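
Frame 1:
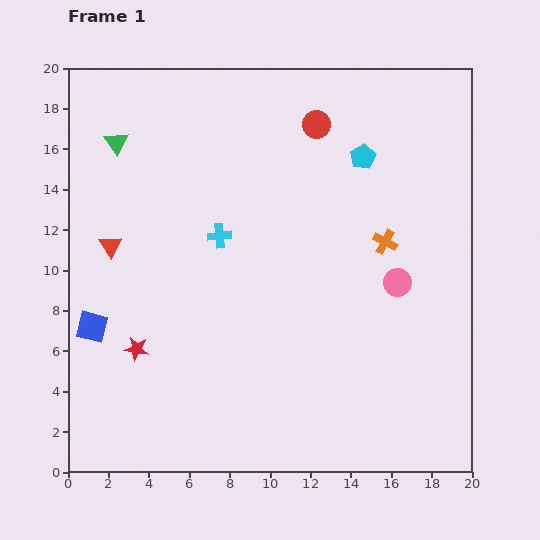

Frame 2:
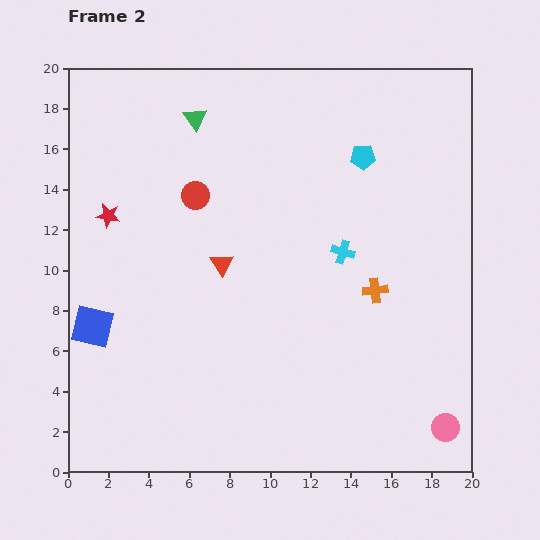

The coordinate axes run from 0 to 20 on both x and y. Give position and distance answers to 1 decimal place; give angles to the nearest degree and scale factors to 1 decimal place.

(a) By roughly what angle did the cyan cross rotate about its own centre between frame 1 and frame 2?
22° clockwise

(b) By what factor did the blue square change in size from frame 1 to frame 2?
1.3×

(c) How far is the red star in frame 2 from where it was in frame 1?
6.7

The red star moved from (3.4, 6.1) to (2.0, 12.7), a distance of √(1.4² + 6.6²) ≈ 6.7.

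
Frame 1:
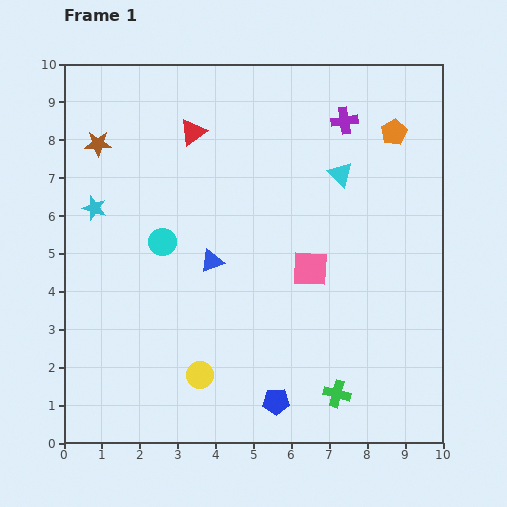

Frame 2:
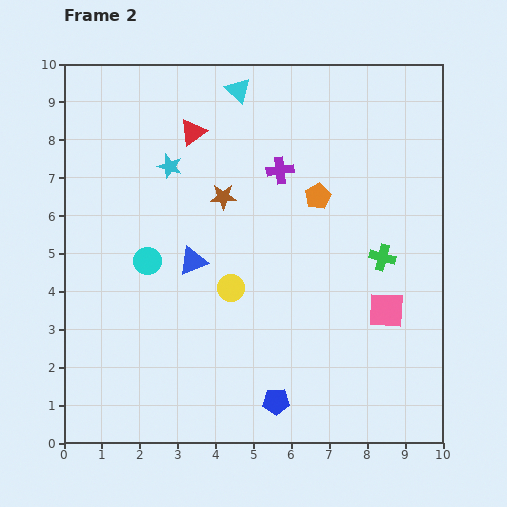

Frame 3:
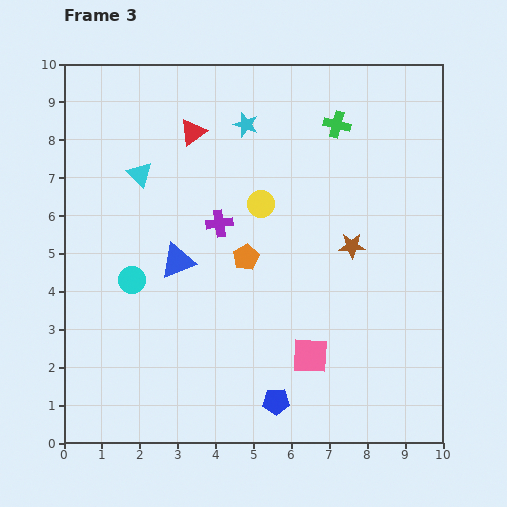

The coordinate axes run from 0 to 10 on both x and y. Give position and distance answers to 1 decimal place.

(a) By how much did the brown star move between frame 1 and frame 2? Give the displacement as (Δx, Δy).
(3.3, -1.4)

The brown star was at (0.9, 7.9) in frame 1 and (4.2, 6.5) in frame 2.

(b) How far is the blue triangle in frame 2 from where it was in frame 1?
0.5

The blue triangle moved from (3.9, 4.8) to (3.4, 4.8), a distance of √(0.5² + 0.0²) ≈ 0.5.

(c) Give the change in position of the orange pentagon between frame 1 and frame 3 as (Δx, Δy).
(-3.9, -3.3)

The orange pentagon was at (8.7, 8.2) in frame 1 and (4.8, 4.9) in frame 3.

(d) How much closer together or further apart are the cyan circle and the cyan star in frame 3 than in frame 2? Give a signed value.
+2.5

Distance in frame 2: 2.6. Distance in frame 3: 5.1.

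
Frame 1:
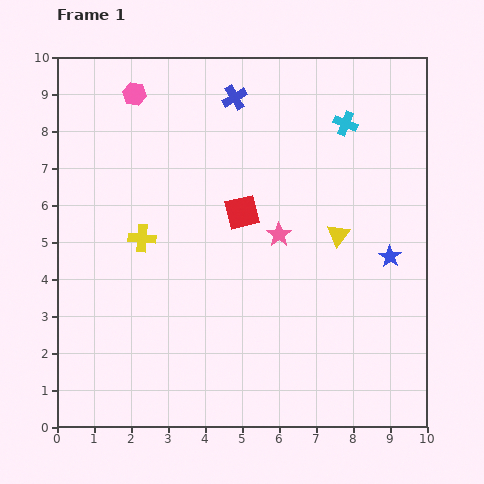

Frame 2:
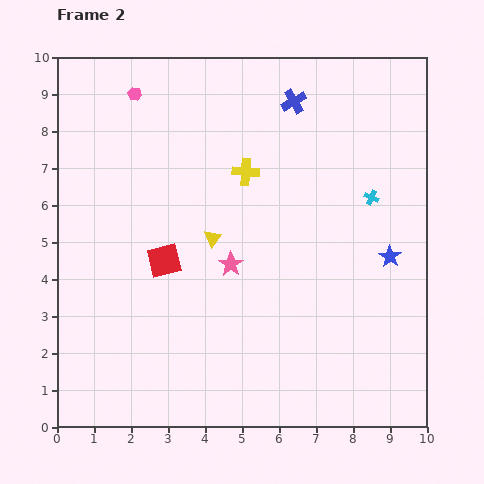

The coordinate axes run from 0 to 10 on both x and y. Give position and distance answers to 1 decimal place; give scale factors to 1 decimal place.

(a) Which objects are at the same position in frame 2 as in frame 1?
the pink hexagon, the blue star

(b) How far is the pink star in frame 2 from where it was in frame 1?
1.5

The pink star moved from (6.0, 5.2) to (4.7, 4.4), a distance of √(1.3² + 0.8²) ≈ 1.5.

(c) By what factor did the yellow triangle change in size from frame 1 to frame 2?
0.8×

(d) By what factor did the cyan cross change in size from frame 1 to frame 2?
0.6×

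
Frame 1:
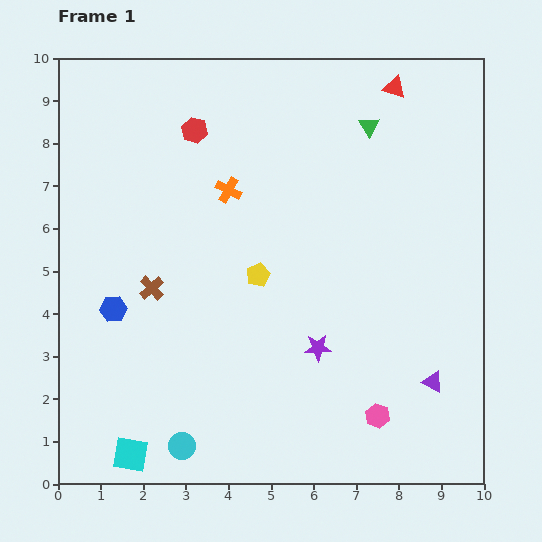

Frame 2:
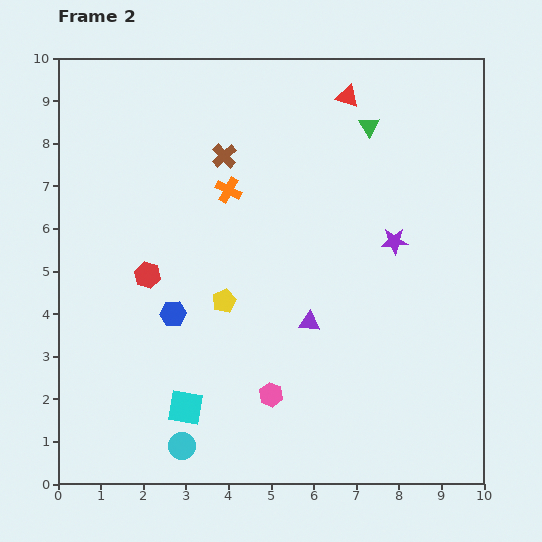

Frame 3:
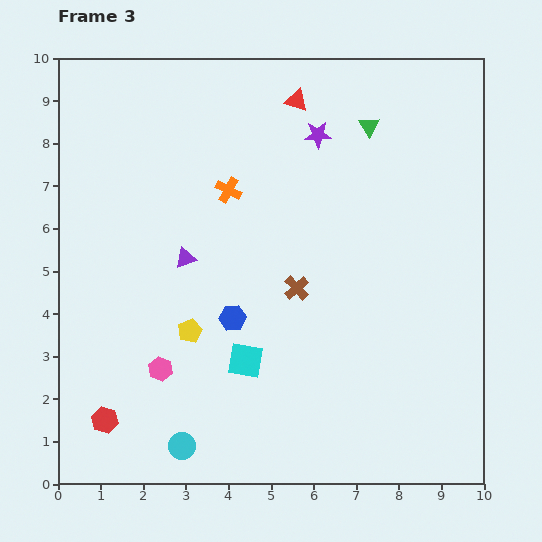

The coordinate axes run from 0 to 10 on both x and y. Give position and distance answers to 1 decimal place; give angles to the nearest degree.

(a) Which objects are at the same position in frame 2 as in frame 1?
the orange cross, the cyan circle, the green triangle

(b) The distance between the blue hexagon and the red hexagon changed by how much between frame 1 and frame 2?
-3.5

Distance in frame 1: 4.6. Distance in frame 2: 1.1.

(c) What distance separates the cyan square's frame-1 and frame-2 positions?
1.7

The cyan square moved from (1.7, 0.7) to (3.0, 1.8), a distance of √(1.3² + 1.1²) ≈ 1.7.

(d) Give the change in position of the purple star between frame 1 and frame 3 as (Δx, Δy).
(0.0, 5.0)

The purple star was at (6.1, 3.2) in frame 1 and (6.1, 8.2) in frame 3.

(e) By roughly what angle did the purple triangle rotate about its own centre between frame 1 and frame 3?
48° counter-clockwise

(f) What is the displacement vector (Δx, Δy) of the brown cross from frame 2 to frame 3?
(1.7, -3.1)

The brown cross was at (3.9, 7.7) in frame 2 and (5.6, 4.6) in frame 3.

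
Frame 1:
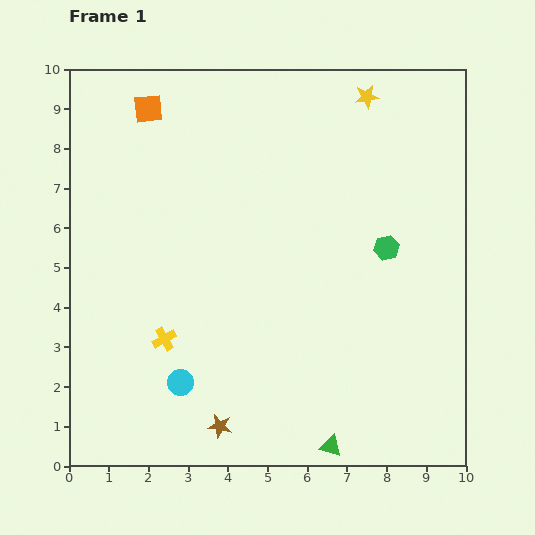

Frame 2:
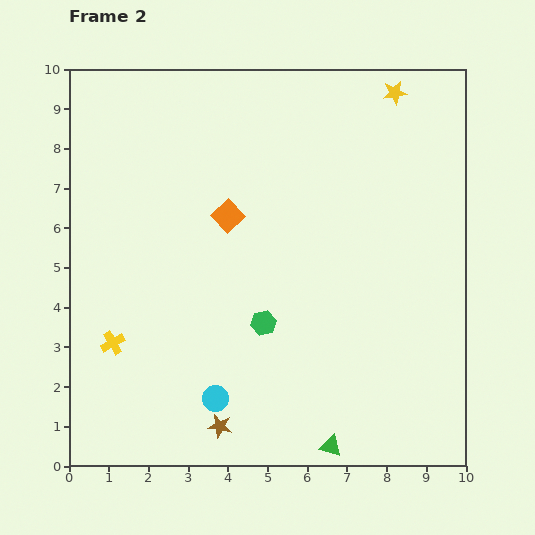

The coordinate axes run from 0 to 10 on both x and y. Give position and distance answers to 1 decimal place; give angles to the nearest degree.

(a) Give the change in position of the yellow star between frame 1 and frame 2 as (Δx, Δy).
(0.7, 0.1)

The yellow star was at (7.5, 9.3) in frame 1 and (8.2, 9.4) in frame 2.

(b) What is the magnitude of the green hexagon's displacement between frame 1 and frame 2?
3.6

The green hexagon moved from (8.0, 5.5) to (4.9, 3.6), a distance of √(3.1² + 1.9²) ≈ 3.6.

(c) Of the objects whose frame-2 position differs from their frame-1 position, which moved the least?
the yellow star

(moved 0.7)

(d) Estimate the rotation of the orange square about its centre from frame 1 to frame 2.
37° counter-clockwise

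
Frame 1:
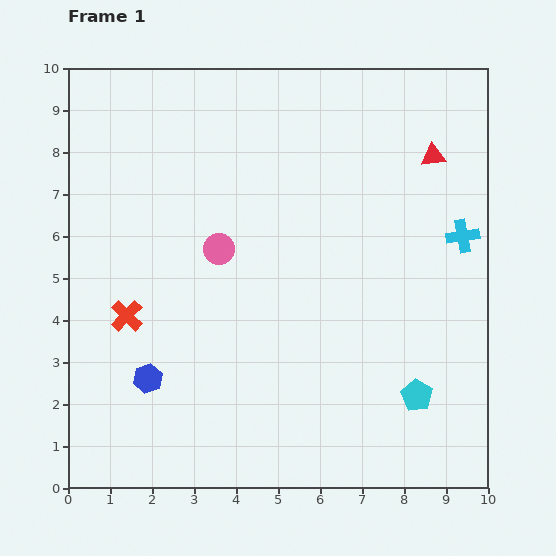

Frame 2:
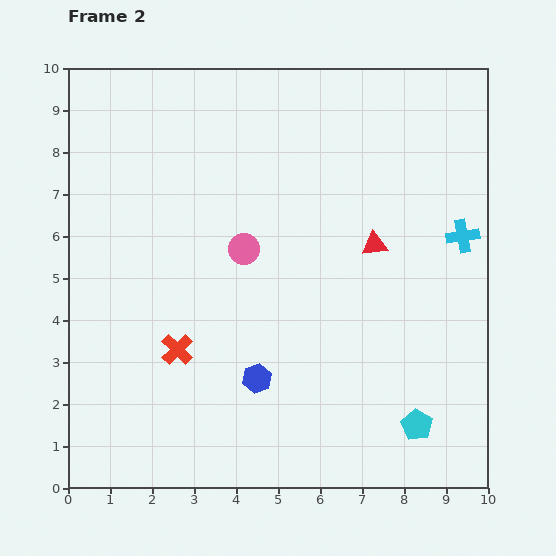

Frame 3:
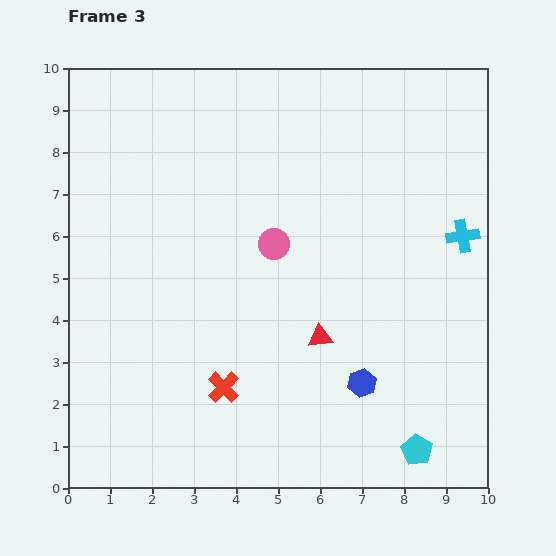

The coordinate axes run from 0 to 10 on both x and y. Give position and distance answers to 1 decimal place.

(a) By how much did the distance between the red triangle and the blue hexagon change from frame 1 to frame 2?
-4.3

Distance in frame 1: 8.6. Distance in frame 2: 4.3.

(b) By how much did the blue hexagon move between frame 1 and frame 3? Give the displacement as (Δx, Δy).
(5.1, -0.1)

The blue hexagon was at (1.9, 2.6) in frame 1 and (7.0, 2.5) in frame 3.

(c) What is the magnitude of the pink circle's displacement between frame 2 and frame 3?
0.7

The pink circle moved from (4.2, 5.7) to (4.9, 5.8), a distance of √(0.7² + 0.1²) ≈ 0.7.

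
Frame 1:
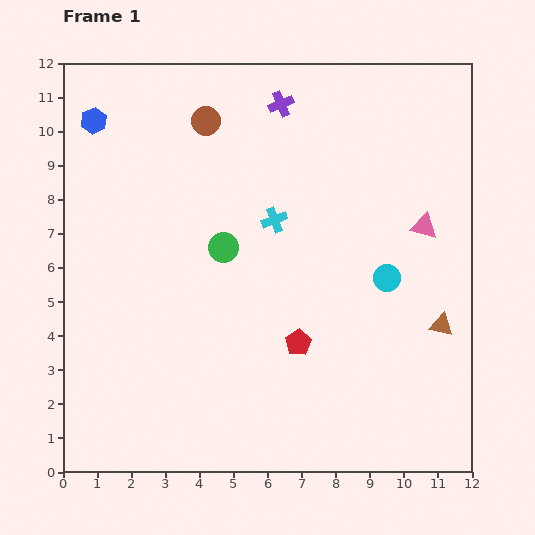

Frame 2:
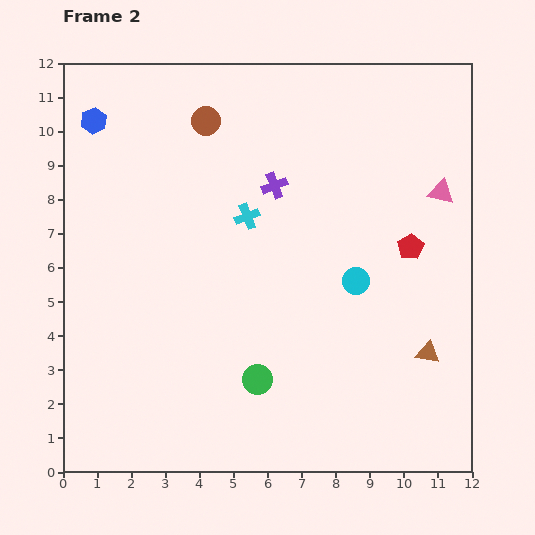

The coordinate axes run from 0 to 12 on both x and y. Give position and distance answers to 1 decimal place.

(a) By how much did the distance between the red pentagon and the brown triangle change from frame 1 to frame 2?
-1.1

Distance in frame 1: 4.2. Distance in frame 2: 3.1.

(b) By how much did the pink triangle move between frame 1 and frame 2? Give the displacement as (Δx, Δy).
(0.5, 1.0)

The pink triangle was at (10.6, 7.2) in frame 1 and (11.1, 8.2) in frame 2.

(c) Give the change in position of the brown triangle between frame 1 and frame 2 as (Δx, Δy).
(-0.4, -0.8)

The brown triangle was at (11.1, 4.3) in frame 1 and (10.7, 3.5) in frame 2.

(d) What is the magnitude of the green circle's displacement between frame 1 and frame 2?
4.0

The green circle moved from (4.7, 6.6) to (5.7, 2.7), a distance of √(1.0² + 3.9²) ≈ 4.0.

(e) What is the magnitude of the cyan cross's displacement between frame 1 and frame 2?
0.8

The cyan cross moved from (6.2, 7.4) to (5.4, 7.5), a distance of √(0.8² + 0.1²) ≈ 0.8.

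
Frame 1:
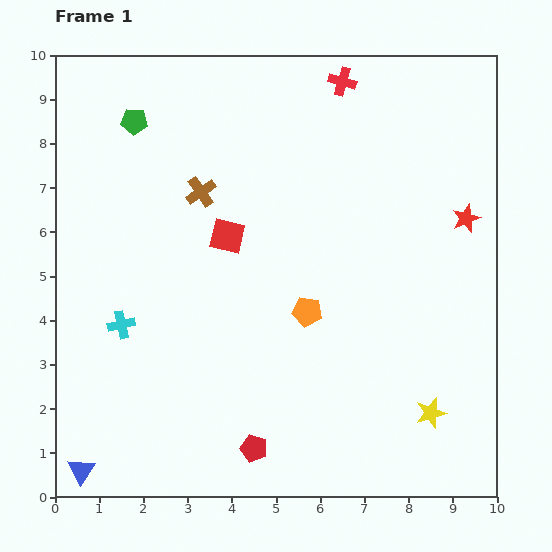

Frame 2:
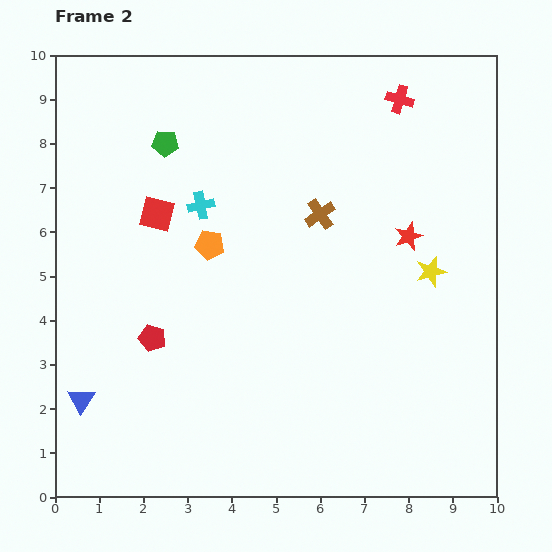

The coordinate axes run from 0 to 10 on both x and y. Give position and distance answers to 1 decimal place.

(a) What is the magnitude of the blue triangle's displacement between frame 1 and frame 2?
1.6

The blue triangle moved from (0.6, 0.6) to (0.6, 2.2), a distance of √(0.0² + 1.6²) ≈ 1.6.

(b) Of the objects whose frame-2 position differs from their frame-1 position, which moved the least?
the green pentagon

(moved 0.9)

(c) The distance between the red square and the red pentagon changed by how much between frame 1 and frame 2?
-2.0

Distance in frame 1: 4.8. Distance in frame 2: 2.8.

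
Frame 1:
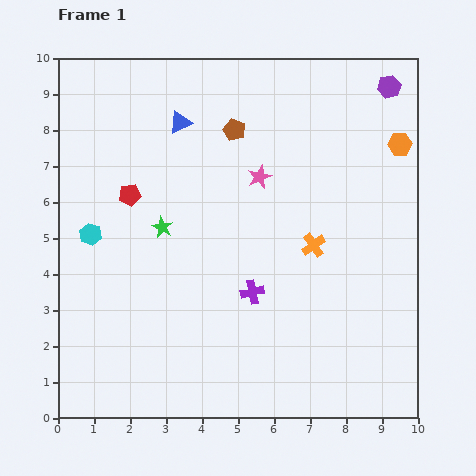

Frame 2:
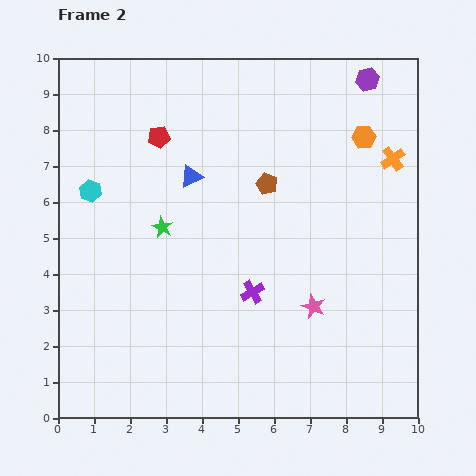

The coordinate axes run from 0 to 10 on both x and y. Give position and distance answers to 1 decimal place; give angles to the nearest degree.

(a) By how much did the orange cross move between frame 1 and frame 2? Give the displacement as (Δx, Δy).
(2.2, 2.4)

The orange cross was at (7.1, 4.8) in frame 1 and (9.3, 7.2) in frame 2.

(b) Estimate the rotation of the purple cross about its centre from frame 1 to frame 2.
17° counter-clockwise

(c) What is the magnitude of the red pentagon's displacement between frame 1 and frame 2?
1.8

The red pentagon moved from (2.0, 6.2) to (2.8, 7.8), a distance of √(0.8² + 1.6²) ≈ 1.8.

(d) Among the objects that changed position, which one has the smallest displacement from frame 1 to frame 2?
the purple hexagon

(moved 0.6)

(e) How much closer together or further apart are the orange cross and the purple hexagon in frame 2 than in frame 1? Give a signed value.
-2.6

Distance in frame 1: 4.9. Distance in frame 2: 2.3.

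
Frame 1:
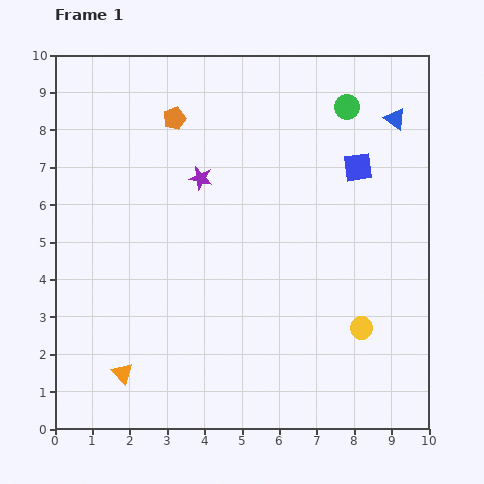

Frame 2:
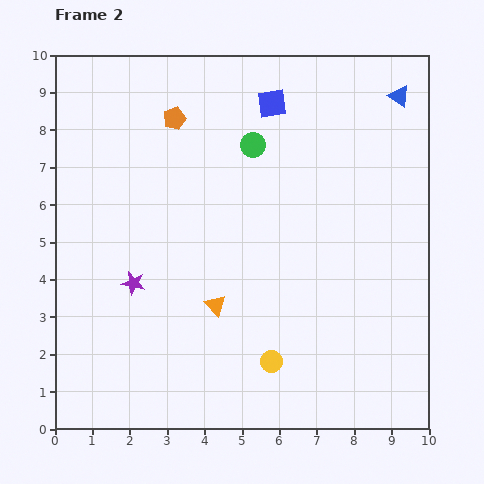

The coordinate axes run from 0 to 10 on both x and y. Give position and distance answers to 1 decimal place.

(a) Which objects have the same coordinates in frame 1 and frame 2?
the orange pentagon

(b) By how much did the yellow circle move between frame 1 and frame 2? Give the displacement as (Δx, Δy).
(-2.4, -0.9)

The yellow circle was at (8.2, 2.7) in frame 1 and (5.8, 1.8) in frame 2.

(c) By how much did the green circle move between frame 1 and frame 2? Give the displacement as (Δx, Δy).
(-2.5, -1.0)

The green circle was at (7.8, 8.6) in frame 1 and (5.3, 7.6) in frame 2.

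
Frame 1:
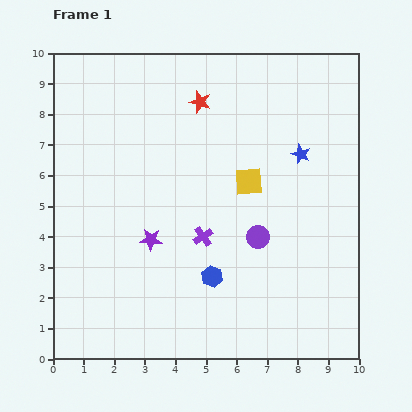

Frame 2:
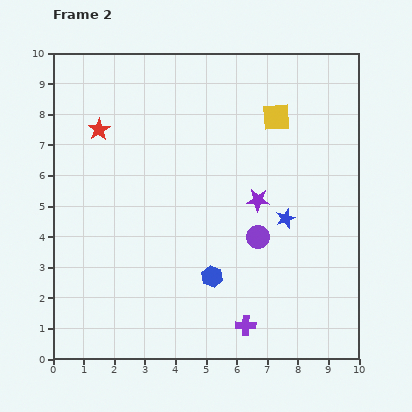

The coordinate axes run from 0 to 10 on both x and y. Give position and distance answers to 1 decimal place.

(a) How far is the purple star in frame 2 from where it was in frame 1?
3.7

The purple star moved from (3.2, 3.9) to (6.7, 5.2), a distance of √(3.5² + 1.3²) ≈ 3.7.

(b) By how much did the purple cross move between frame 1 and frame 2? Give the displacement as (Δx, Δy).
(1.4, -2.9)

The purple cross was at (4.9, 4.0) in frame 1 and (6.3, 1.1) in frame 2.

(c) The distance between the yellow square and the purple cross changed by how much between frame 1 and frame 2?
+4.6

Distance in frame 1: 2.3. Distance in frame 2: 6.9.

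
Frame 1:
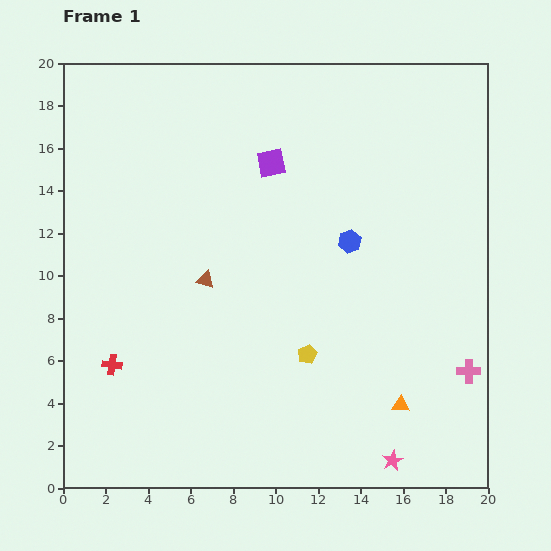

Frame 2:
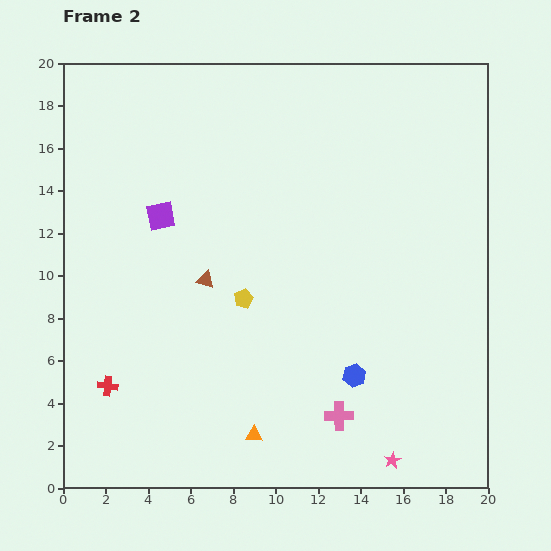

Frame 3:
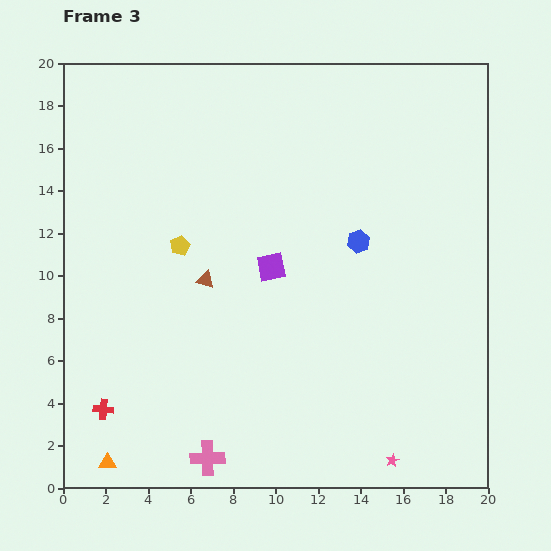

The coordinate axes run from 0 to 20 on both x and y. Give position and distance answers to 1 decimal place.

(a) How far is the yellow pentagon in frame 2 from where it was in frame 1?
4.0

The yellow pentagon moved from (11.5, 6.3) to (8.5, 8.9), a distance of √(3.0² + 2.6²) ≈ 4.0.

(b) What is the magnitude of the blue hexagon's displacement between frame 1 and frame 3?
0.4

The blue hexagon moved from (13.5, 11.6) to (13.9, 11.6), a distance of √(0.4² + 0.0²) ≈ 0.4.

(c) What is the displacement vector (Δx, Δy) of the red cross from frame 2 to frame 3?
(-0.2, -1.1)

The red cross was at (2.1, 4.8) in frame 2 and (1.9, 3.7) in frame 3.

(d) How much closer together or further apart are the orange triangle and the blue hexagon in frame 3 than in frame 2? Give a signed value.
+10.2

Distance in frame 2: 5.5. Distance in frame 3: 15.7.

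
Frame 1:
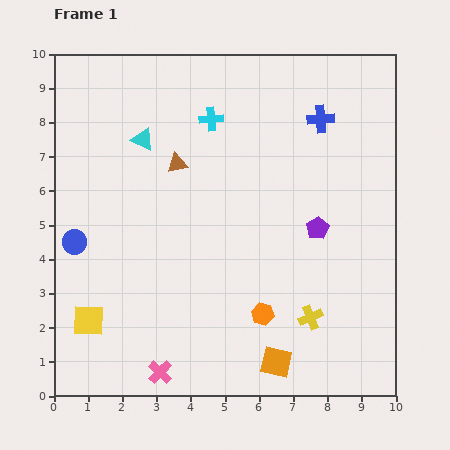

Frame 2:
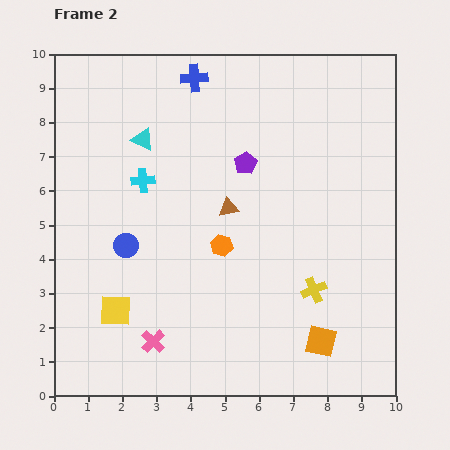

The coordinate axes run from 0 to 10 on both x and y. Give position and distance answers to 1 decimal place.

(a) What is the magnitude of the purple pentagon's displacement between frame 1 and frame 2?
2.8

The purple pentagon moved from (7.7, 4.9) to (5.6, 6.8), a distance of √(2.1² + 1.9²) ≈ 2.8.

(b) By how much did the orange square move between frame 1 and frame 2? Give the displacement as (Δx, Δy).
(1.3, 0.6)

The orange square was at (6.5, 1.0) in frame 1 and (7.8, 1.6) in frame 2.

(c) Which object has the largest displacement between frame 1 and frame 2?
the blue cross

(moved 3.9; next 2.8)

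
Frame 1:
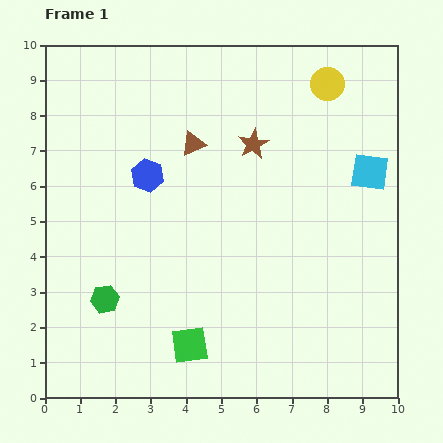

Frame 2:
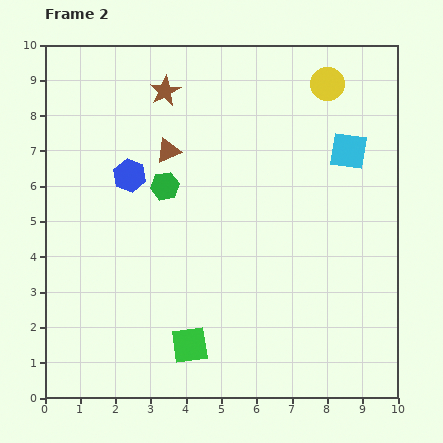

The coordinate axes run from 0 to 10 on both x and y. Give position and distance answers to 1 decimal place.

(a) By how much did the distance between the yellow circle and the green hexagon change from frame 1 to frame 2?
-3.4

Distance in frame 1: 8.8. Distance in frame 2: 5.4.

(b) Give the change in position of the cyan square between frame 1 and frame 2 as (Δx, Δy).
(-0.6, 0.6)

The cyan square was at (9.2, 6.4) in frame 1 and (8.6, 7.0) in frame 2.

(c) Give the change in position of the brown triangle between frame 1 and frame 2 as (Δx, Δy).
(-0.7, -0.2)

The brown triangle was at (4.2, 7.2) in frame 1 and (3.5, 7.0) in frame 2.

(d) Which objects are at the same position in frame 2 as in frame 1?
the yellow circle, the green square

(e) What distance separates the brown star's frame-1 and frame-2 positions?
2.9

The brown star moved from (5.9, 7.2) to (3.4, 8.7), a distance of √(2.5² + 1.5²) ≈ 2.9.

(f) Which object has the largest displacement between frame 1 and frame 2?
the green hexagon

(moved 3.6; next 2.9)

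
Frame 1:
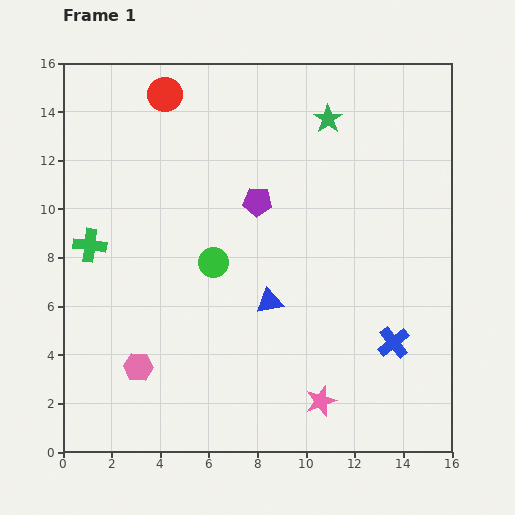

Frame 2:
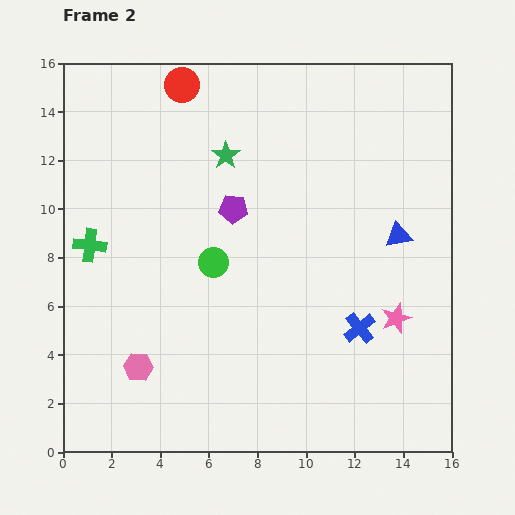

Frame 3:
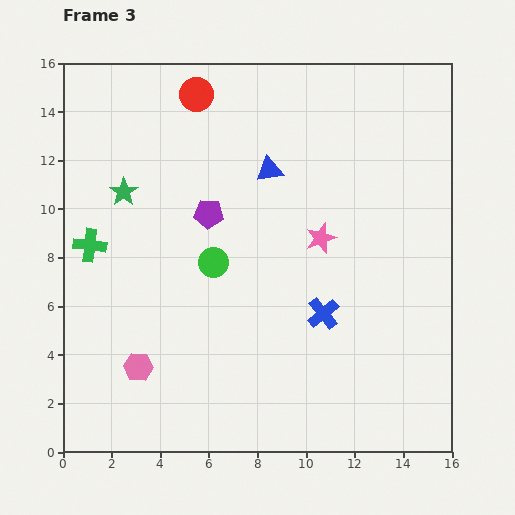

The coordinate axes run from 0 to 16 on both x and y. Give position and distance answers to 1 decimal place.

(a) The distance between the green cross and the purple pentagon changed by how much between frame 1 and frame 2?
-1.0

Distance in frame 1: 7.1. Distance in frame 2: 6.1.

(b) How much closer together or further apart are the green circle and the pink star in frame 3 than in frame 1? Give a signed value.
-2.7

Distance in frame 1: 7.2. Distance in frame 3: 4.5.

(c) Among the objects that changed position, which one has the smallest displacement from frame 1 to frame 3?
the red circle

(moved 1.3)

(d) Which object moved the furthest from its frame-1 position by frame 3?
the green star

(moved 8.9; next 6.7)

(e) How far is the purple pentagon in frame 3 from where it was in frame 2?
1.0

The purple pentagon moved from (7.0, 10.0) to (6.0, 9.8), a distance of √(1.0² + 0.2²) ≈ 1.0.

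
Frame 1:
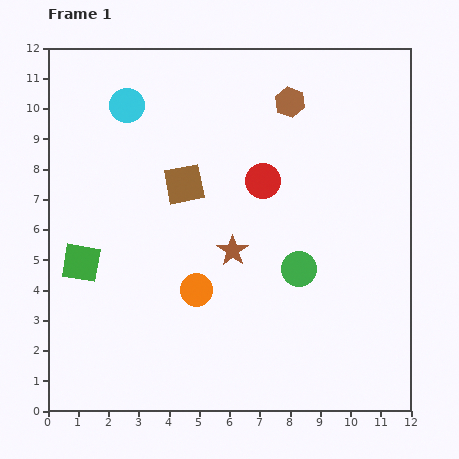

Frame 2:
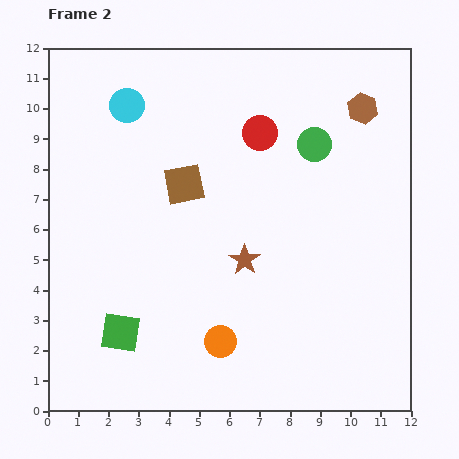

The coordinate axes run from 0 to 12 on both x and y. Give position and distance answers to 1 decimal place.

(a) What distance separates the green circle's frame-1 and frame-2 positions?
4.1

The green circle moved from (8.3, 4.7) to (8.8, 8.8), a distance of √(0.5² + 4.1²) ≈ 4.1.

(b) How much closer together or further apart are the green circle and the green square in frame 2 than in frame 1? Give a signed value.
+1.7

Distance in frame 1: 7.2. Distance in frame 2: 8.9.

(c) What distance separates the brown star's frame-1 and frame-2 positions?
0.5

The brown star moved from (6.1, 5.3) to (6.5, 5.0), a distance of √(0.4² + 0.3²) ≈ 0.5.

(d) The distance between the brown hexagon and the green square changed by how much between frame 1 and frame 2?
+2.2

Distance in frame 1: 8.7. Distance in frame 2: 10.9.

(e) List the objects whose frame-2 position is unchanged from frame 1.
the brown square, the cyan circle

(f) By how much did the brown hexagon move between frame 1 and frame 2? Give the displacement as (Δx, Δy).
(2.4, -0.2)

The brown hexagon was at (8.0, 10.2) in frame 1 and (10.4, 10.0) in frame 2.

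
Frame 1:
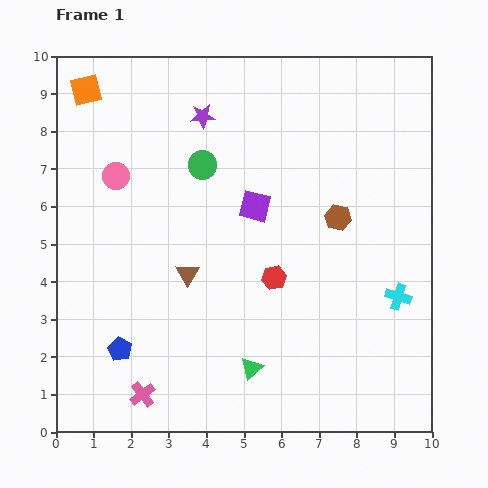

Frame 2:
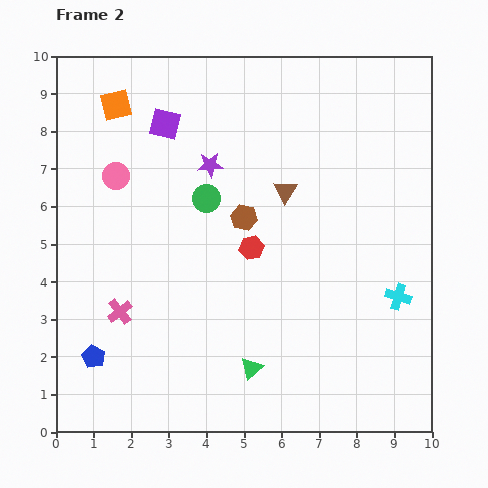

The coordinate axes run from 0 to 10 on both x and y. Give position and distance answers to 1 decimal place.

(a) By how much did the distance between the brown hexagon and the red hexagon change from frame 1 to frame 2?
-1.5

Distance in frame 1: 2.3. Distance in frame 2: 0.8.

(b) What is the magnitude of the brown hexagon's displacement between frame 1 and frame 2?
2.5

The brown hexagon moved from (7.5, 5.7) to (5.0, 5.7), a distance of √(2.5² + 0.0²) ≈ 2.5.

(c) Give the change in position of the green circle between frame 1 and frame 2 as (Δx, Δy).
(0.1, -0.9)

The green circle was at (3.9, 7.1) in frame 1 and (4.0, 6.2) in frame 2.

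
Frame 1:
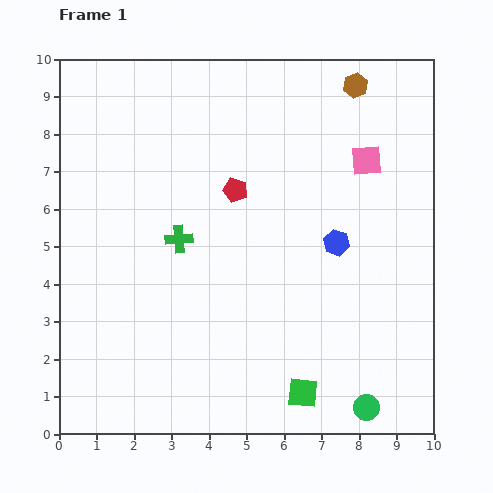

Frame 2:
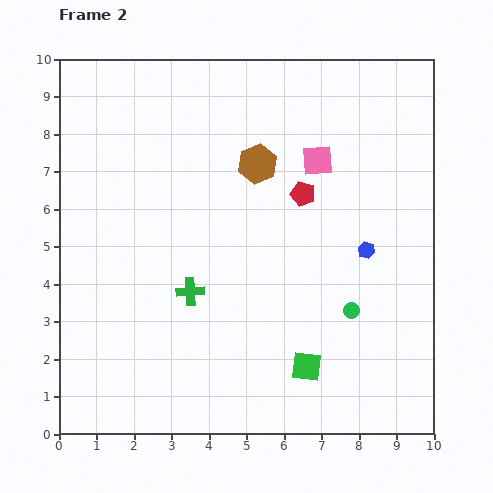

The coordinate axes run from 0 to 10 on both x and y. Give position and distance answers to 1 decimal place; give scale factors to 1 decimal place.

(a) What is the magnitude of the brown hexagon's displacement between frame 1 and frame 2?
3.3

The brown hexagon moved from (7.9, 9.3) to (5.3, 7.2), a distance of √(2.6² + 2.1²) ≈ 3.3.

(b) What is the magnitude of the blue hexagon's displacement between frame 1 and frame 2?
0.8

The blue hexagon moved from (7.4, 5.1) to (8.2, 4.9), a distance of √(0.8² + 0.2²) ≈ 0.8.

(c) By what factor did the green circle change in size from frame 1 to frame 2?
0.6×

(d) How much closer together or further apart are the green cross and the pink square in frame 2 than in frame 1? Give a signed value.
-0.5

Distance in frame 1: 5.4. Distance in frame 2: 4.9.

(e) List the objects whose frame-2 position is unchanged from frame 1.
none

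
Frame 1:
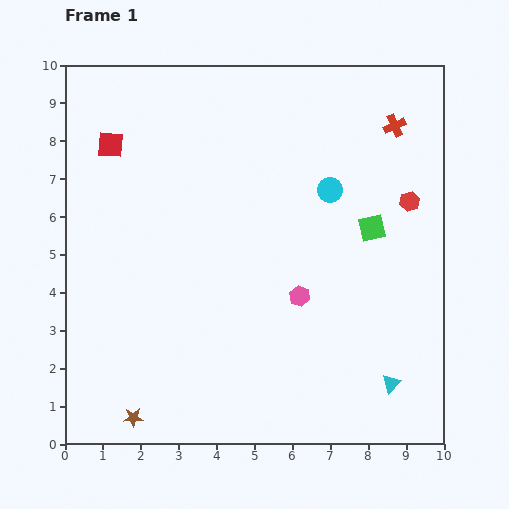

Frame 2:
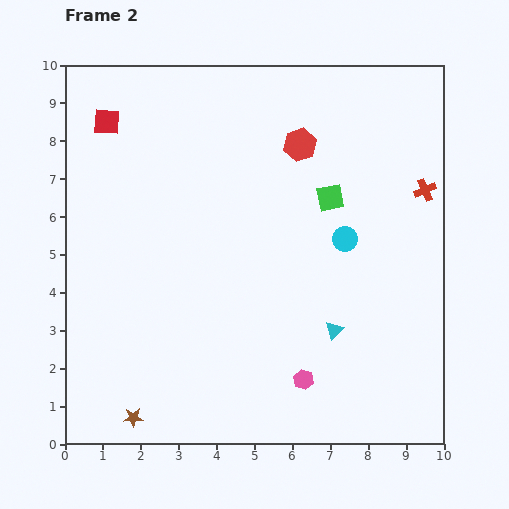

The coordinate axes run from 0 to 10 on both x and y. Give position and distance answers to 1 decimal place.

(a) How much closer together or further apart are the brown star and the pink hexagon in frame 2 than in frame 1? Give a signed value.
-0.8

Distance in frame 1: 5.4. Distance in frame 2: 4.6.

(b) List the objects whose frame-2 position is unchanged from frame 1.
the brown star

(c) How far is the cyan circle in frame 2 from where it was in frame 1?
1.4

The cyan circle moved from (7.0, 6.7) to (7.4, 5.4), a distance of √(0.4² + 1.3²) ≈ 1.4.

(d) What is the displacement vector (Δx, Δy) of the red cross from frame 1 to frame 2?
(0.8, -1.7)

The red cross was at (8.7, 8.4) in frame 1 and (9.5, 6.7) in frame 2.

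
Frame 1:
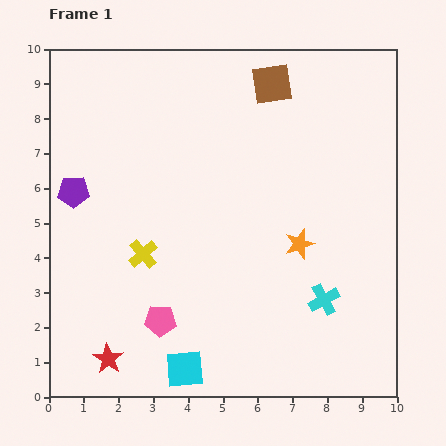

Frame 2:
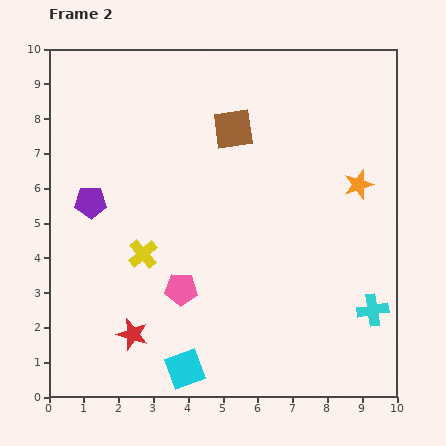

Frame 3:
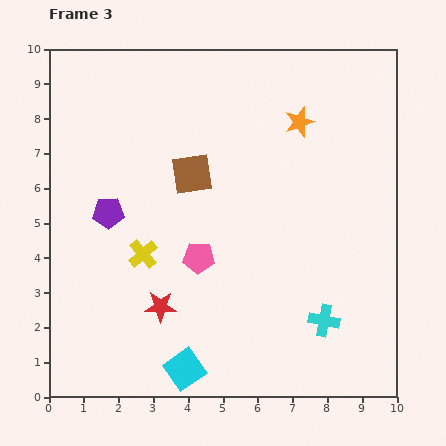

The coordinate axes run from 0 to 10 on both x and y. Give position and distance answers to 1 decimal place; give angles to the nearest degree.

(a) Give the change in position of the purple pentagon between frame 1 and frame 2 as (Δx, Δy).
(0.5, -0.3)

The purple pentagon was at (0.7, 5.9) in frame 1 and (1.2, 5.6) in frame 2.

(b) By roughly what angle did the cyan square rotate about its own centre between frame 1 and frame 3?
30° counter-clockwise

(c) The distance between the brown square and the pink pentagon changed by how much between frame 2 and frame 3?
-2.4

Distance in frame 2: 4.8. Distance in frame 3: 2.4.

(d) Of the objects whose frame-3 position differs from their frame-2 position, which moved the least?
the purple pentagon

(moved 0.6)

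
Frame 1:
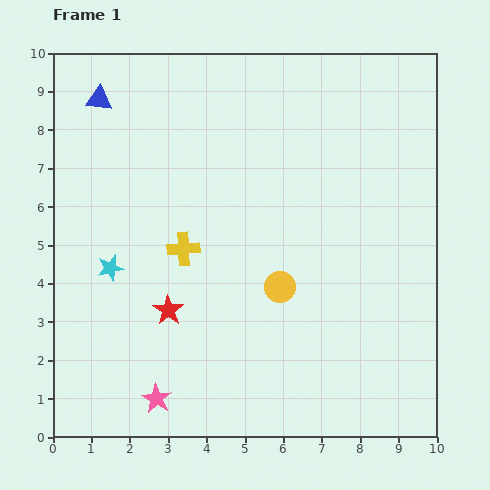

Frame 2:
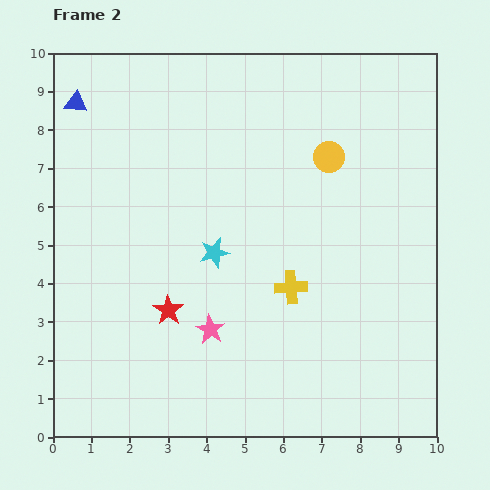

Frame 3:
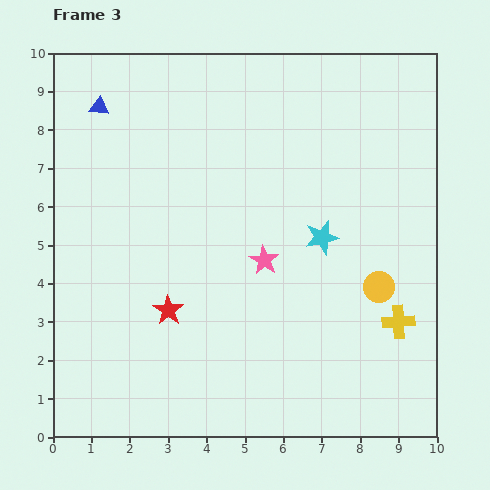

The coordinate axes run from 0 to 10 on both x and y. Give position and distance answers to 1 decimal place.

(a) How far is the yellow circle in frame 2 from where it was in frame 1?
3.6

The yellow circle moved from (5.9, 3.9) to (7.2, 7.3), a distance of √(1.3² + 3.4²) ≈ 3.6.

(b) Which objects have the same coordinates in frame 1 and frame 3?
the red star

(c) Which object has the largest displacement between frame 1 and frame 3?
the yellow cross

(moved 5.9; next 5.6)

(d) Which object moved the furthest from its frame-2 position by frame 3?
the yellow circle

(moved 3.6; next 2.9)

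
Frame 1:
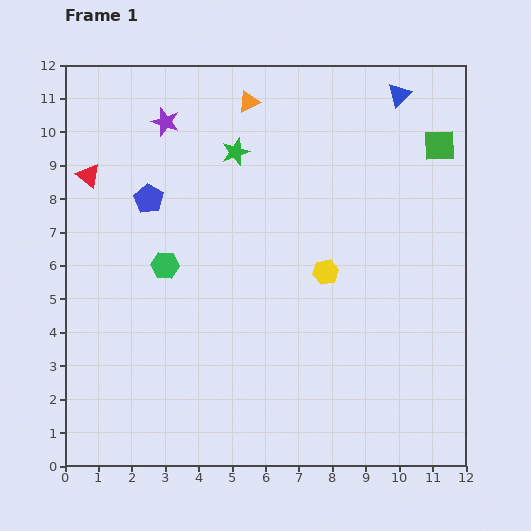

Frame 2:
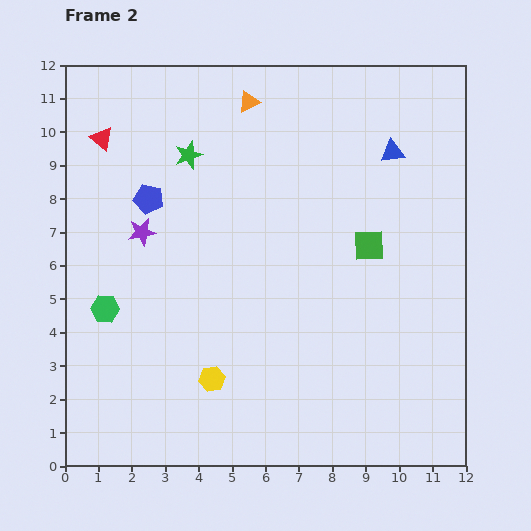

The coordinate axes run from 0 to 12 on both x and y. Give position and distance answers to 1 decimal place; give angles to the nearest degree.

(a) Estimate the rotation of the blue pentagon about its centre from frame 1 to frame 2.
19° counter-clockwise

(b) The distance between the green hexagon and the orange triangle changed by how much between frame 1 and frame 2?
+2.0

Distance in frame 1: 5.5. Distance in frame 2: 7.5.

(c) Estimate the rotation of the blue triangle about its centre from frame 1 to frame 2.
37° clockwise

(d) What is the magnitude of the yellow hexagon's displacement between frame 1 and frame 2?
4.7

The yellow hexagon moved from (7.8, 5.8) to (4.4, 2.6), a distance of √(3.4² + 3.2²) ≈ 4.7.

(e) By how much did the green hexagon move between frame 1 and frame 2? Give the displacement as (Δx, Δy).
(-1.8, -1.3)

The green hexagon was at (3.0, 6.0) in frame 1 and (1.2, 4.7) in frame 2.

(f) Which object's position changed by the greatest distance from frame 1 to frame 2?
the yellow hexagon

(moved 4.7; next 3.7)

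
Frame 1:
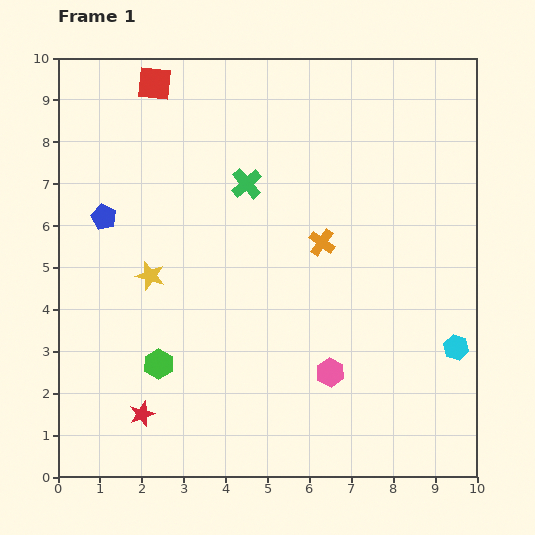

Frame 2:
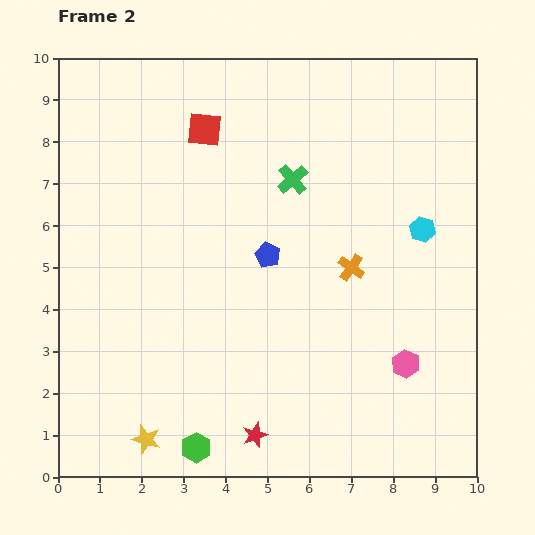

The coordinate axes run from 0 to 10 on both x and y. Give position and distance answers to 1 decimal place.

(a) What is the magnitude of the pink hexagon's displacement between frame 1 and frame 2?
1.8

The pink hexagon moved from (6.5, 2.5) to (8.3, 2.7), a distance of √(1.8² + 0.2²) ≈ 1.8.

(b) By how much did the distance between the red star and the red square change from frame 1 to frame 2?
-0.5

Distance in frame 1: 7.9. Distance in frame 2: 7.4.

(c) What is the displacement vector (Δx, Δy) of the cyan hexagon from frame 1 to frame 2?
(-0.8, 2.8)

The cyan hexagon was at (9.5, 3.1) in frame 1 and (8.7, 5.9) in frame 2.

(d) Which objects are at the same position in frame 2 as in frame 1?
none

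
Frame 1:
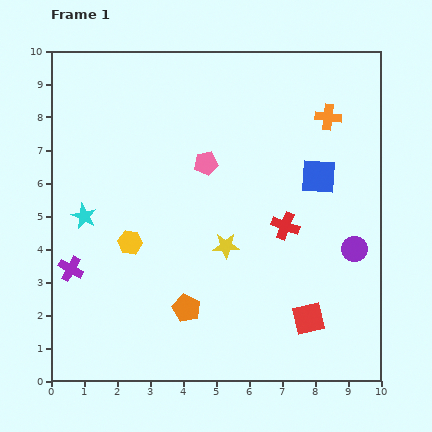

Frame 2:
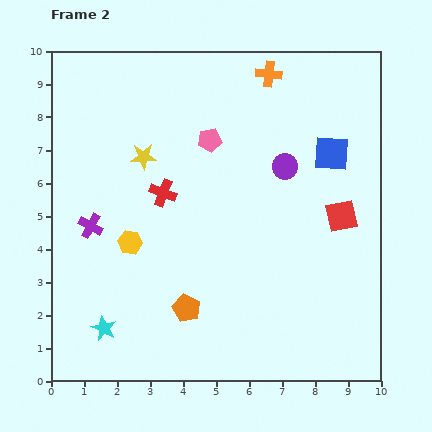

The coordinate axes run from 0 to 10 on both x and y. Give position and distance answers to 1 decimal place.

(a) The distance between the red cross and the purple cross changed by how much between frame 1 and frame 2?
-4.2

Distance in frame 1: 6.6. Distance in frame 2: 2.4.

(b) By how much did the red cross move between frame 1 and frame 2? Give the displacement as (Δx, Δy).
(-3.7, 1.0)

The red cross was at (7.1, 4.7) in frame 1 and (3.4, 5.7) in frame 2.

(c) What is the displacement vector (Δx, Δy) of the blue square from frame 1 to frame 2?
(0.4, 0.7)

The blue square was at (8.1, 6.2) in frame 1 and (8.5, 6.9) in frame 2.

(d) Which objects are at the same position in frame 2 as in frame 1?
the yellow hexagon, the orange pentagon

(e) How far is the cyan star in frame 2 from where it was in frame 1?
3.5

The cyan star moved from (1.0, 5.0) to (1.6, 1.6), a distance of √(0.6² + 3.4²) ≈ 3.5.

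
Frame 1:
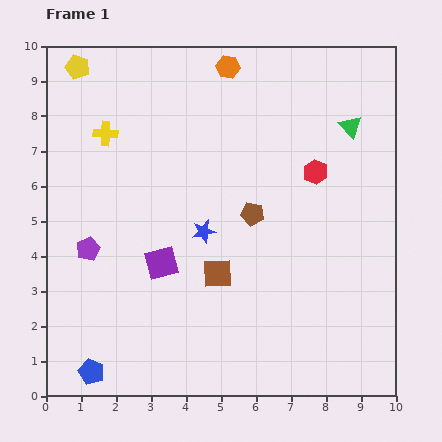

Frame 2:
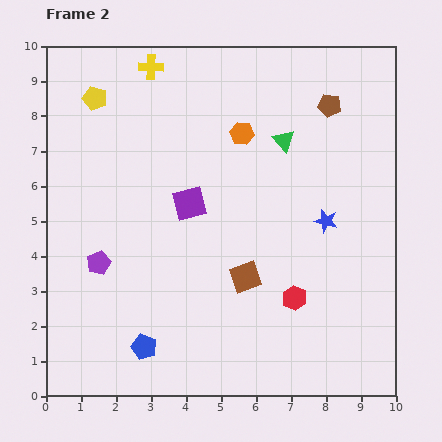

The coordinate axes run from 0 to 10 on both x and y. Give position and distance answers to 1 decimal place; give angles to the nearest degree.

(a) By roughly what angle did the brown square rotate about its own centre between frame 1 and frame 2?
15° counter-clockwise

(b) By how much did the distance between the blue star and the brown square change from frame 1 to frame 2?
+1.5

Distance in frame 1: 1.3. Distance in frame 2: 2.8.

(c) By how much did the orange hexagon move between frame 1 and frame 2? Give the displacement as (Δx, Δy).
(0.4, -1.9)

The orange hexagon was at (5.2, 9.4) in frame 1 and (5.6, 7.5) in frame 2.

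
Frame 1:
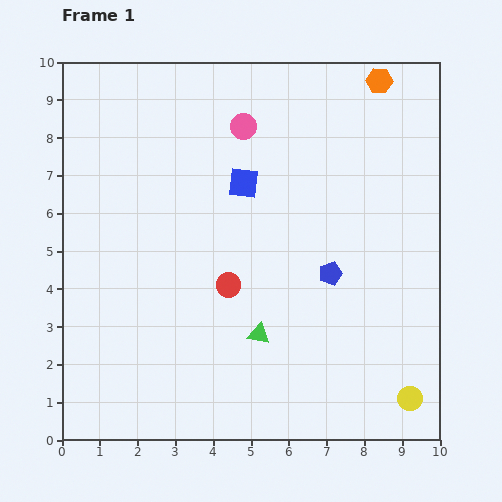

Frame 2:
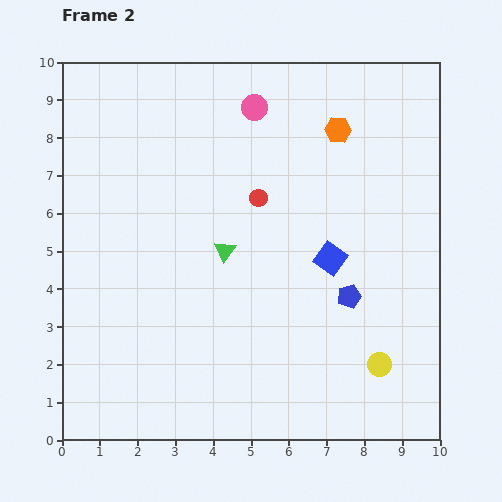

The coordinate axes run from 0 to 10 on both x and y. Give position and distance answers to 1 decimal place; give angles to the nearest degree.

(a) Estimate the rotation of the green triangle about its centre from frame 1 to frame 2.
54° clockwise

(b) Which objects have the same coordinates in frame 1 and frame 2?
none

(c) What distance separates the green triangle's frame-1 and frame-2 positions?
2.4

The green triangle moved from (5.2, 2.8) to (4.3, 5.0), a distance of √(0.9² + 2.2²) ≈ 2.4.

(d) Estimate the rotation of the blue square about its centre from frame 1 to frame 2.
30° clockwise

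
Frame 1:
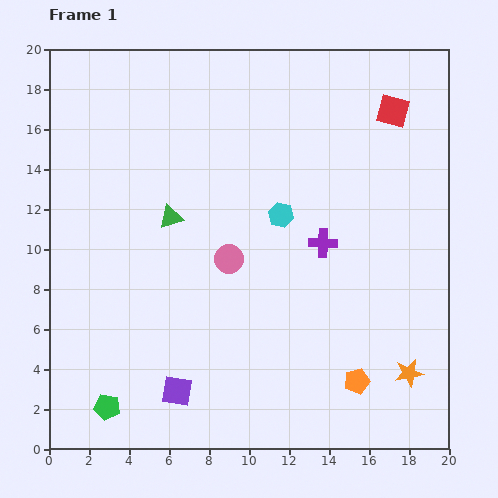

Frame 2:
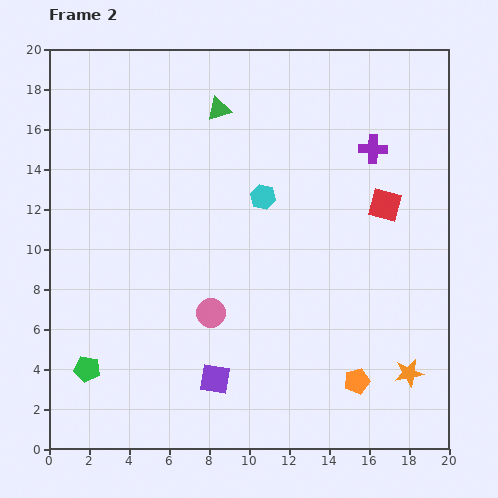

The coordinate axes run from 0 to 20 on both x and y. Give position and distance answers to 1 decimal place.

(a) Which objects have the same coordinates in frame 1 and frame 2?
the orange star, the orange pentagon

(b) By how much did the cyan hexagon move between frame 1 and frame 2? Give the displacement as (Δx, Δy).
(-0.9, 0.9)

The cyan hexagon was at (11.6, 11.7) in frame 1 and (10.7, 12.6) in frame 2.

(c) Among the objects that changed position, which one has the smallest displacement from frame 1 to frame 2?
the cyan hexagon

(moved 1.3)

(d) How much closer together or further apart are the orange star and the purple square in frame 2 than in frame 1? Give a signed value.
-1.9

Distance in frame 1: 11.6. Distance in frame 2: 9.7.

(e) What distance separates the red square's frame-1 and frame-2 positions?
4.7

The red square moved from (17.2, 16.9) to (16.8, 12.2), a distance of √(0.4² + 4.7²) ≈ 4.7.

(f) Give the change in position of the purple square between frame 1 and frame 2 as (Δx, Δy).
(1.9, 0.6)

The purple square was at (6.4, 2.9) in frame 1 and (8.3, 3.5) in frame 2.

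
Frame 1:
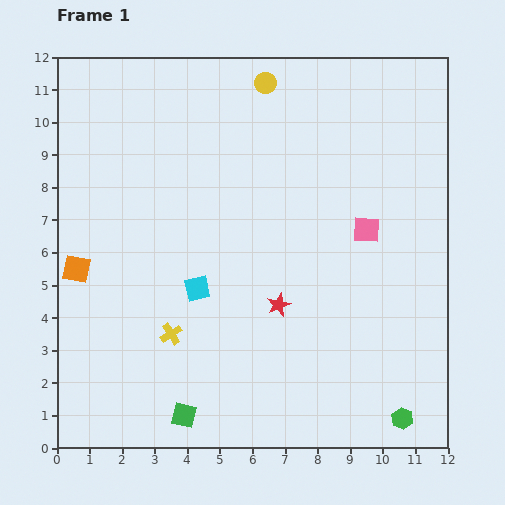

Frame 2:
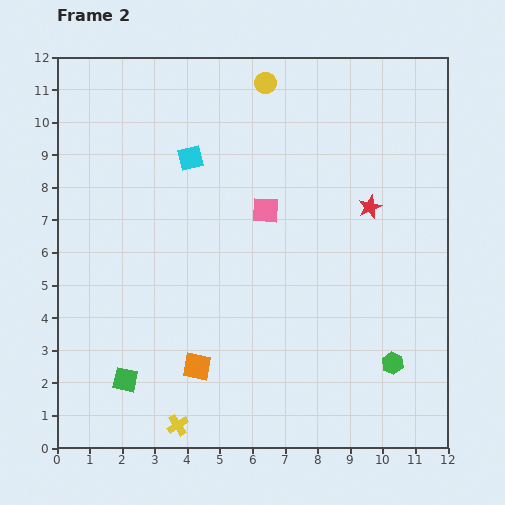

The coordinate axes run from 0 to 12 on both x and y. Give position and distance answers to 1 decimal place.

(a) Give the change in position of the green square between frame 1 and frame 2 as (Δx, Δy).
(-1.8, 1.1)

The green square was at (3.9, 1.0) in frame 1 and (2.1, 2.1) in frame 2.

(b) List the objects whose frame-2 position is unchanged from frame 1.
the yellow circle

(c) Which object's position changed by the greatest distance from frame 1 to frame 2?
the orange square

(moved 4.8; next 4.1)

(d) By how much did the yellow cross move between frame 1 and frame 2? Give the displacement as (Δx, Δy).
(0.2, -2.8)

The yellow cross was at (3.5, 3.5) in frame 1 and (3.7, 0.7) in frame 2.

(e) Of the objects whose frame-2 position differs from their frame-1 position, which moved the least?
the green hexagon

(moved 1.7)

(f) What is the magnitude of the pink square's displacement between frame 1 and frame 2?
3.2

The pink square moved from (9.5, 6.7) to (6.4, 7.3), a distance of √(3.1² + 0.6²) ≈ 3.2.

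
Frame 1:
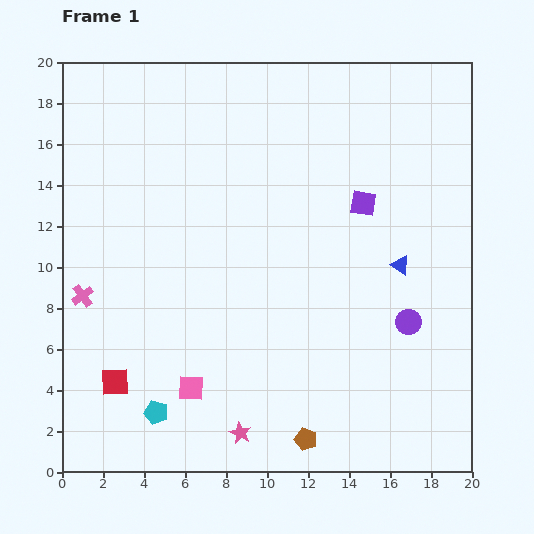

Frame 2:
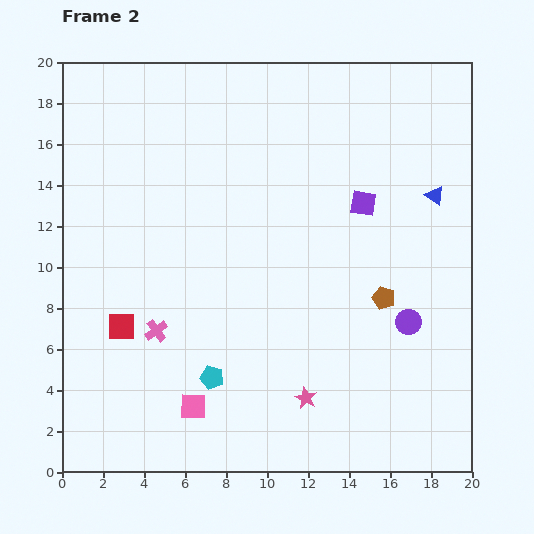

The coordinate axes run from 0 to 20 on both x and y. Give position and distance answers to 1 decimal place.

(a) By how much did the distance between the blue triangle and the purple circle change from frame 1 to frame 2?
+3.5

Distance in frame 1: 2.8. Distance in frame 2: 6.3.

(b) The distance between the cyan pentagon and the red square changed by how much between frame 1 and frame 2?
+2.6

Distance in frame 1: 2.5. Distance in frame 2: 5.1.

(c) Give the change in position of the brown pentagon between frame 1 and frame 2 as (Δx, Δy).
(3.8, 6.9)

The brown pentagon was at (11.9, 1.6) in frame 1 and (15.7, 8.5) in frame 2.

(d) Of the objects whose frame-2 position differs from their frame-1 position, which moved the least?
the pink square

(moved 0.9)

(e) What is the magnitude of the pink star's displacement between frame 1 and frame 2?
3.6

The pink star moved from (8.7, 1.9) to (11.9, 3.6), a distance of √(3.2² + 1.7²) ≈ 3.6.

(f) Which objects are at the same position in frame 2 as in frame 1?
the purple circle, the purple square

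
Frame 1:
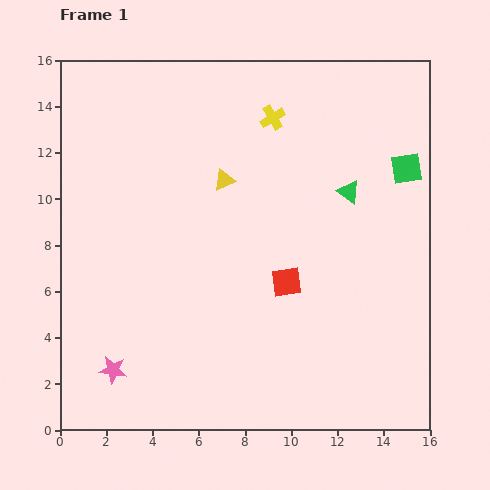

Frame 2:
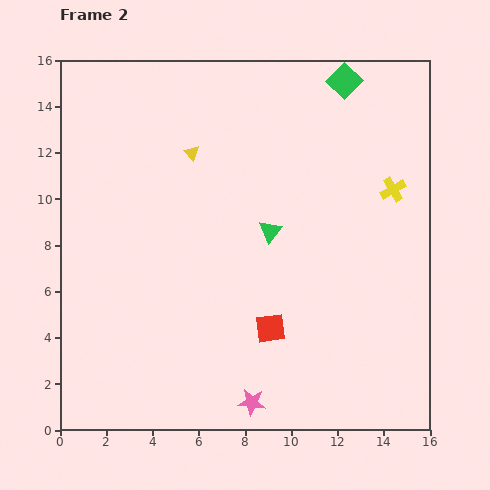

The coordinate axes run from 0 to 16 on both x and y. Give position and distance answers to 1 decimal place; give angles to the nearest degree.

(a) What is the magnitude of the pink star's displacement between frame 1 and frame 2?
6.2

The pink star moved from (2.3, 2.6) to (8.3, 1.2), a distance of √(6.0² + 1.4²) ≈ 6.2.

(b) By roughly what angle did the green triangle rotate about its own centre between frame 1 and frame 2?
32° clockwise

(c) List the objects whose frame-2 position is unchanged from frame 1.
none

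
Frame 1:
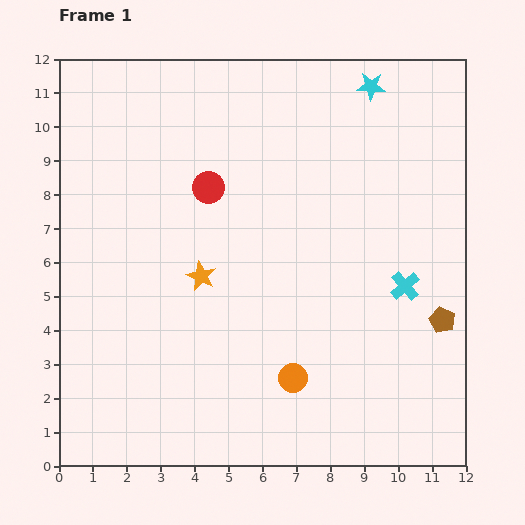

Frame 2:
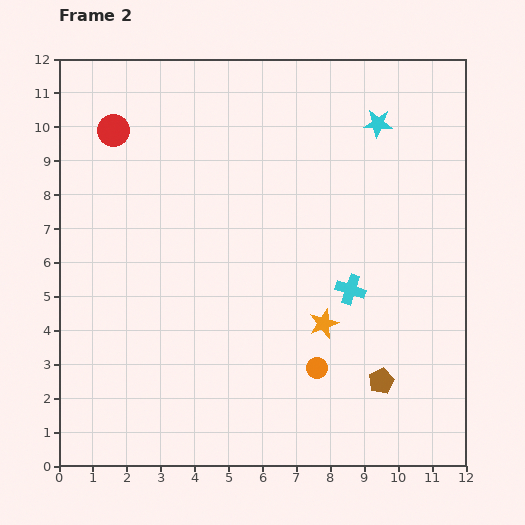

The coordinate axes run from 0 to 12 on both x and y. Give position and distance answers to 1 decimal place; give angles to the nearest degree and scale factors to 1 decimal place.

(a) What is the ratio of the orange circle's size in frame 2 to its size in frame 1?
0.7×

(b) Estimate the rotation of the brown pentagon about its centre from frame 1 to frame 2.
20° clockwise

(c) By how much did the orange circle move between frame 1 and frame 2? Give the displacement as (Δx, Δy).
(0.7, 0.3)

The orange circle was at (6.9, 2.6) in frame 1 and (7.6, 2.9) in frame 2.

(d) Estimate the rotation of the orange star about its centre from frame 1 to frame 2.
26° clockwise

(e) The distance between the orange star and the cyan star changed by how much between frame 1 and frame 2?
-1.4

Distance in frame 1: 7.5. Distance in frame 2: 6.1.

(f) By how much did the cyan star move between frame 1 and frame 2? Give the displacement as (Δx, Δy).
(0.2, -1.1)

The cyan star was at (9.2, 11.2) in frame 1 and (9.4, 10.1) in frame 2.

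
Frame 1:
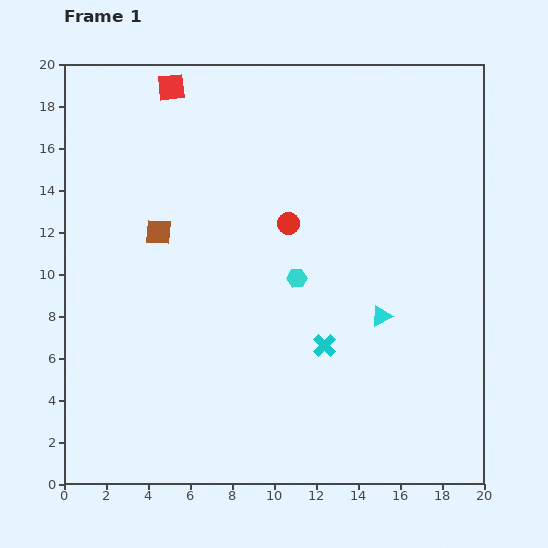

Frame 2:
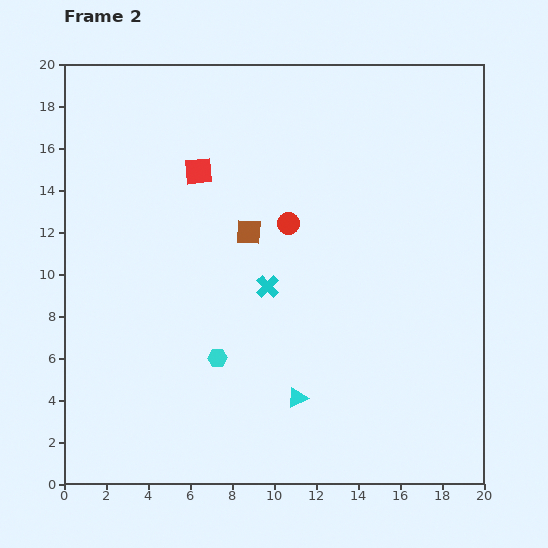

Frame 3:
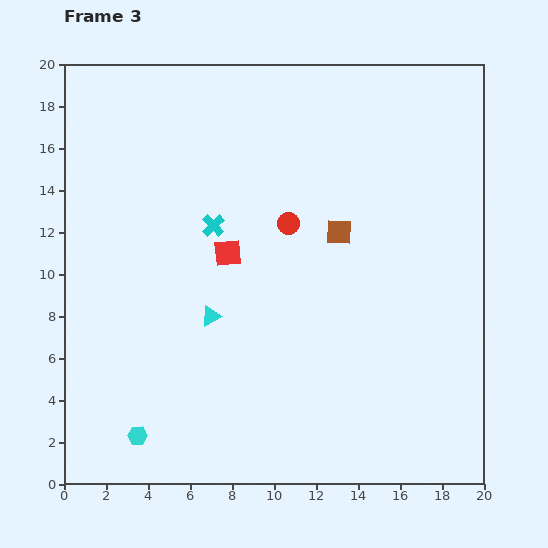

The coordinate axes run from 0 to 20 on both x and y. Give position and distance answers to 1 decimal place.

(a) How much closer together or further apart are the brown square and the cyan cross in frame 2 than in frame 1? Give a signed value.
-6.8

Distance in frame 1: 9.6. Distance in frame 2: 2.8.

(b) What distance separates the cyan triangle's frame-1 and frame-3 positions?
8.1

The cyan triangle moved from (15.1, 8.0) to (7.0, 8.0), a distance of √(8.1² + 0.0²) ≈ 8.1.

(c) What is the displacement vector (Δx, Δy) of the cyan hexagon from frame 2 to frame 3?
(-3.8, -3.7)

The cyan hexagon was at (7.3, 6.0) in frame 2 and (3.5, 2.3) in frame 3.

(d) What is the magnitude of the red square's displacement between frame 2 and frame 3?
4.1

The red square moved from (6.4, 14.9) to (7.8, 11.0), a distance of √(1.4² + 3.9²) ≈ 4.1.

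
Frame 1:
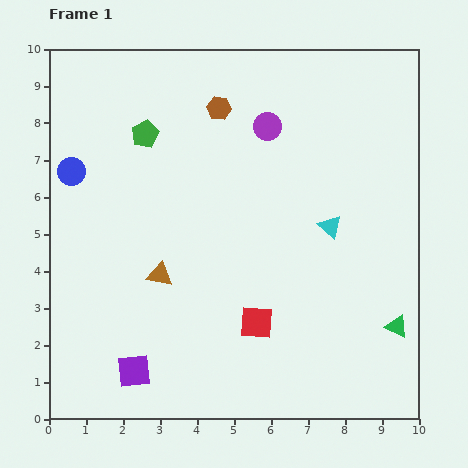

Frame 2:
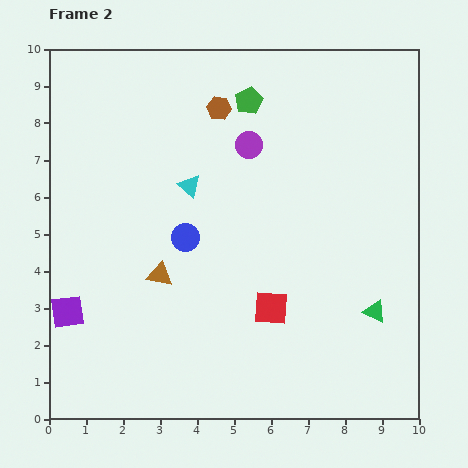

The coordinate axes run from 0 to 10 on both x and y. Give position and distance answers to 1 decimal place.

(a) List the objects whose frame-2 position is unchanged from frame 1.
the brown triangle, the brown hexagon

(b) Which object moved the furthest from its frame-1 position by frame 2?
the cyan triangle

(moved 4.0; next 3.6)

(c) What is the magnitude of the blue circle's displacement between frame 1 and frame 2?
3.6

The blue circle moved from (0.6, 6.7) to (3.7, 4.9), a distance of √(3.1² + 1.8²) ≈ 3.6.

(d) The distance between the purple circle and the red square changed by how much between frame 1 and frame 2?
-0.9

Distance in frame 1: 5.3. Distance in frame 2: 4.4.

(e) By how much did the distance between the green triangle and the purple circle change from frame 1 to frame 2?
-0.8

Distance in frame 1: 6.4. Distance in frame 2: 5.6.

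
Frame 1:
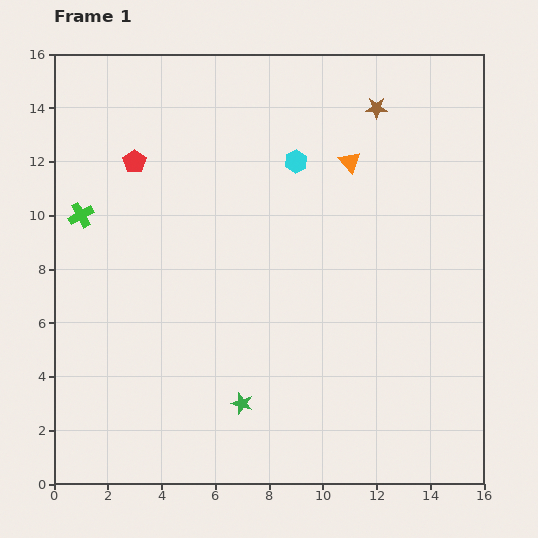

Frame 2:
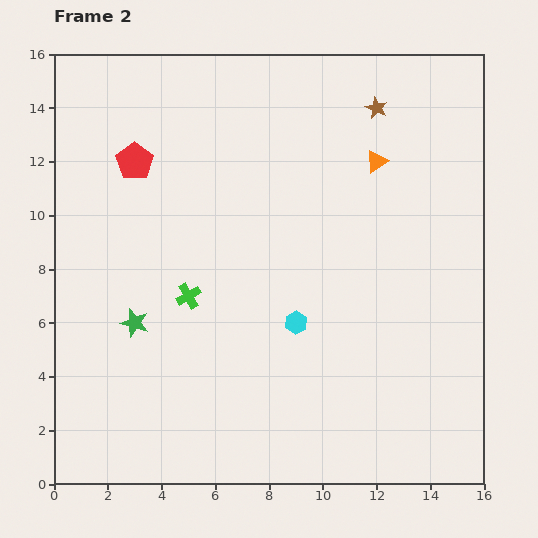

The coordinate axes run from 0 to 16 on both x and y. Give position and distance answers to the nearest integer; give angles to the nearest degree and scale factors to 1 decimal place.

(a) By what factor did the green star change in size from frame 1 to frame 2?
1.3×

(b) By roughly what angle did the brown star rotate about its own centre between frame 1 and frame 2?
25° clockwise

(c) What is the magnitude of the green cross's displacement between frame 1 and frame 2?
5

The green cross moved from (1, 10) to (5, 7), a distance of √(4² + 3²) ≈ 5.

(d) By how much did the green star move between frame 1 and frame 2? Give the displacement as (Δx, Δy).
(-4, 3)

The green star was at (7, 3) in frame 1 and (3, 6) in frame 2.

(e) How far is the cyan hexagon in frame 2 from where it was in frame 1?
6

The cyan hexagon moved from (9, 12) to (9, 6), a distance of √(0² + 6²) ≈ 6.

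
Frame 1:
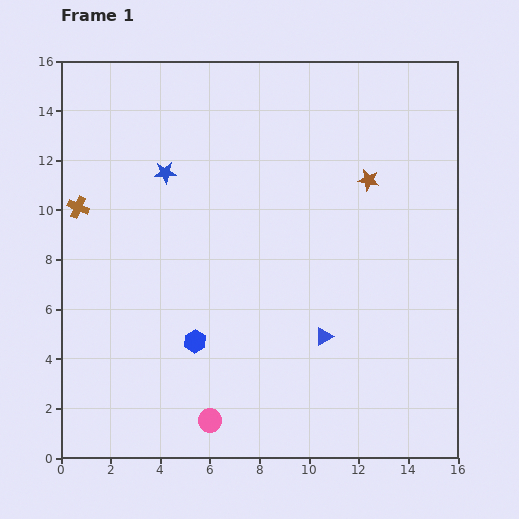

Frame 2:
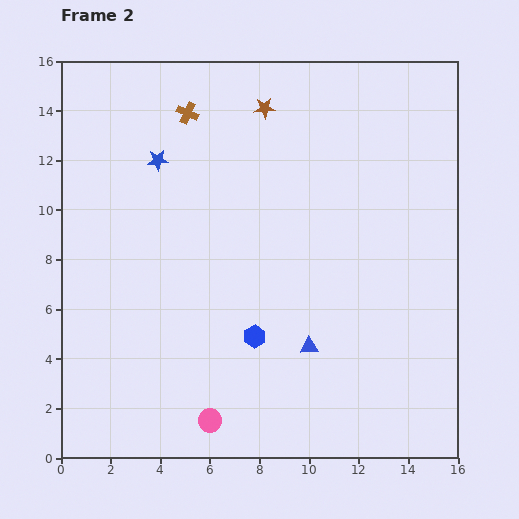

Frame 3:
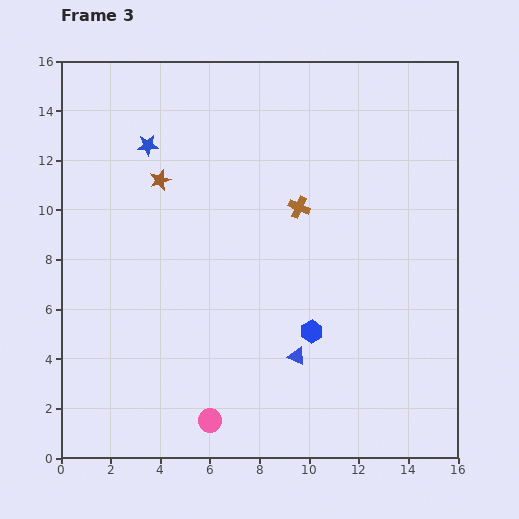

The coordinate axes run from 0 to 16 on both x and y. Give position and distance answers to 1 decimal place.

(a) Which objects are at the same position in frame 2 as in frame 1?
the pink circle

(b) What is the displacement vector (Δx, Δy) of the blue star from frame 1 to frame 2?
(-0.3, 0.5)

The blue star was at (4.2, 11.5) in frame 1 and (3.9, 12.0) in frame 2.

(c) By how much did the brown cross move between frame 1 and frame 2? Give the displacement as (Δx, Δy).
(4.4, 3.8)

The brown cross was at (0.7, 10.1) in frame 1 and (5.1, 13.9) in frame 2.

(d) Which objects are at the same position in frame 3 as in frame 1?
the pink circle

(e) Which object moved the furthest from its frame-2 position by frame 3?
the brown cross

(moved 5.9; next 5.1)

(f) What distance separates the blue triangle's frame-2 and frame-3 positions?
0.6

The blue triangle moved from (10.0, 4.5) to (9.5, 4.1), a distance of √(0.5² + 0.4²) ≈ 0.6.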